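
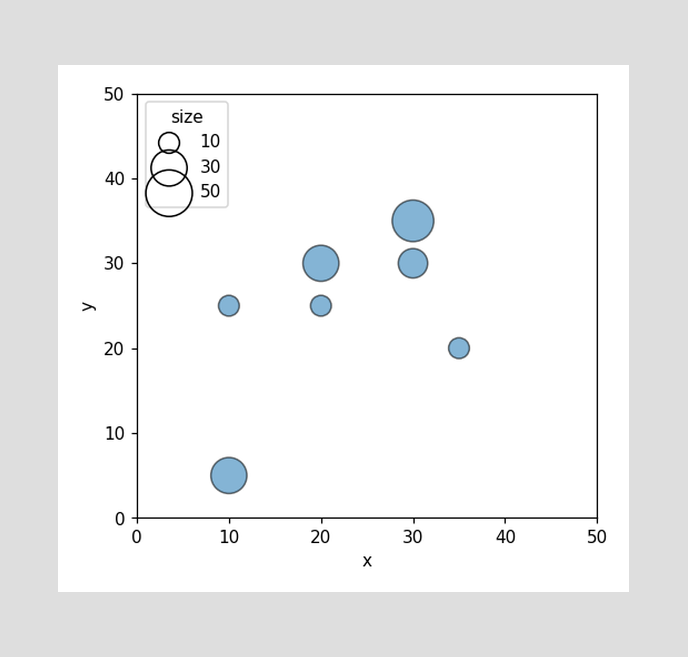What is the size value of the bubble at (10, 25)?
10

Matching the bubble at (10, 25) against the size legend gives 10.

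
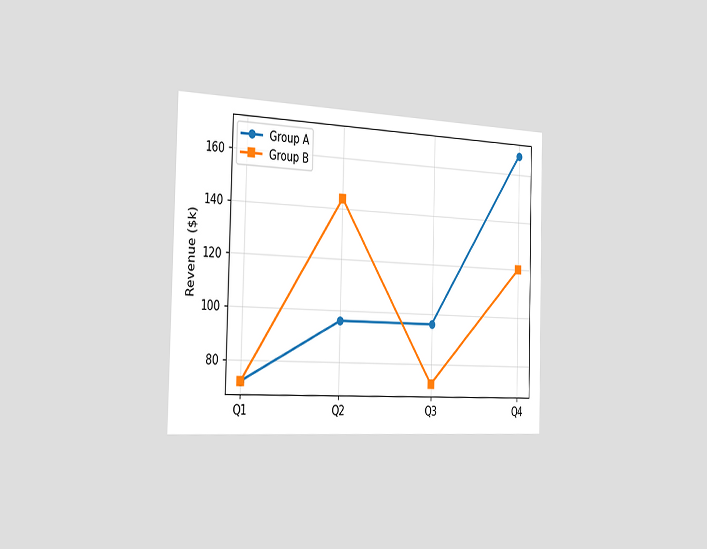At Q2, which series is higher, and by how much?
The chart is viewed slightly from the left. At Q2, Group B sits above the other line by $48k.

Group B, by $48k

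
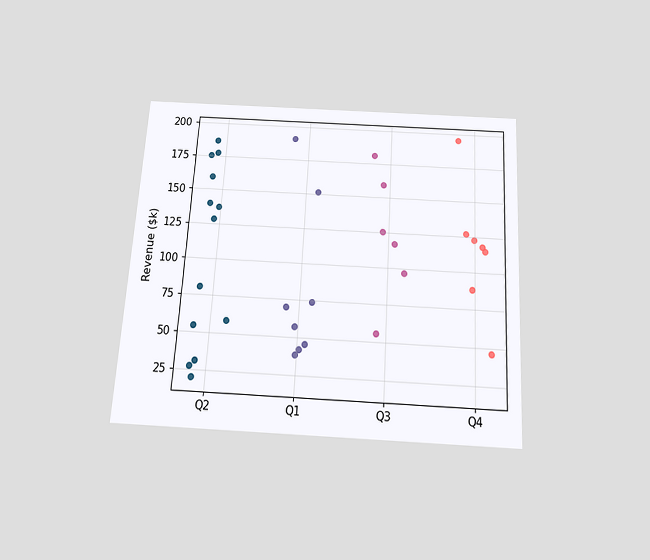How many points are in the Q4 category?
7

The chart is tilted about 3° clockwise and viewed slightly from below. Counting the markers in the Q4 column gives 7.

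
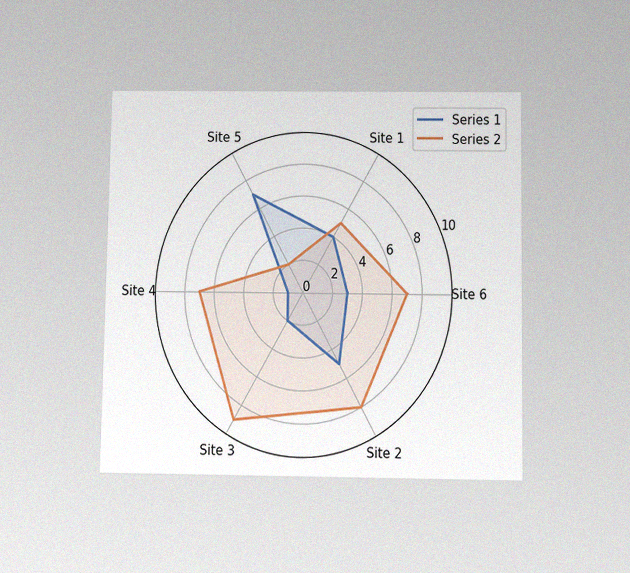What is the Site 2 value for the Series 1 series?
The chart is viewed slightly from below, with some photo noise. On the Site 2 axis, Series 1 reaches 5.

5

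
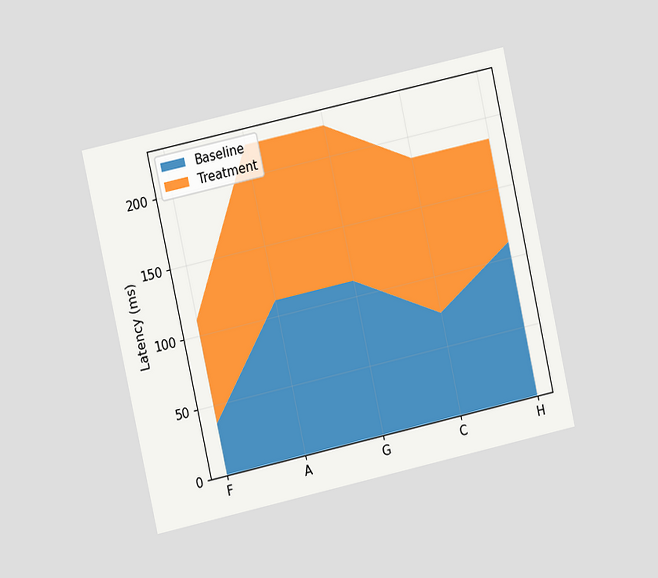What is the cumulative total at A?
222ms

The chart is tilted about 12° counter-clockwise and viewed at a slight angle. The stacked total at A reaches 222ms.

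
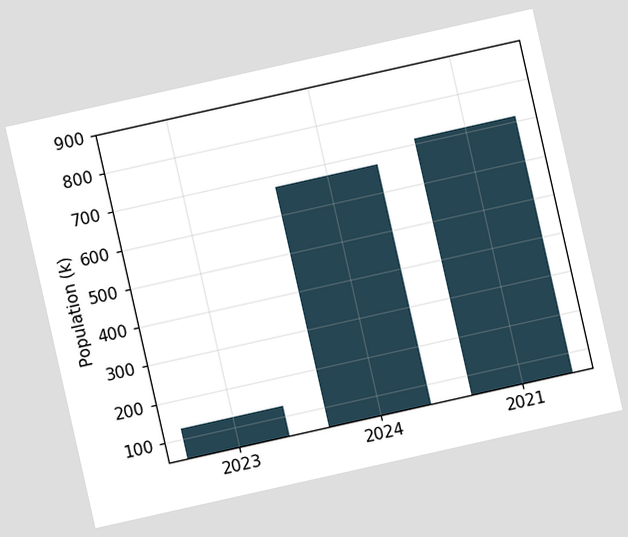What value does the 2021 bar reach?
The chart is tilted about 13° counter-clockwise. Reading along the chart's y-axis, the 2021 bar reaches 714k.

714k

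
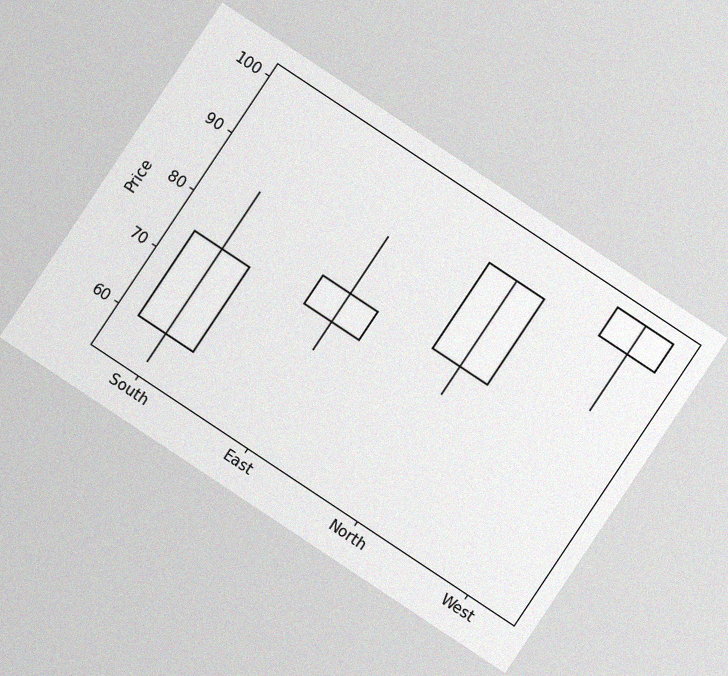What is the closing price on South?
The chart is tilted about 34° clockwise, with some photo noise. The South candle closes at 75.

75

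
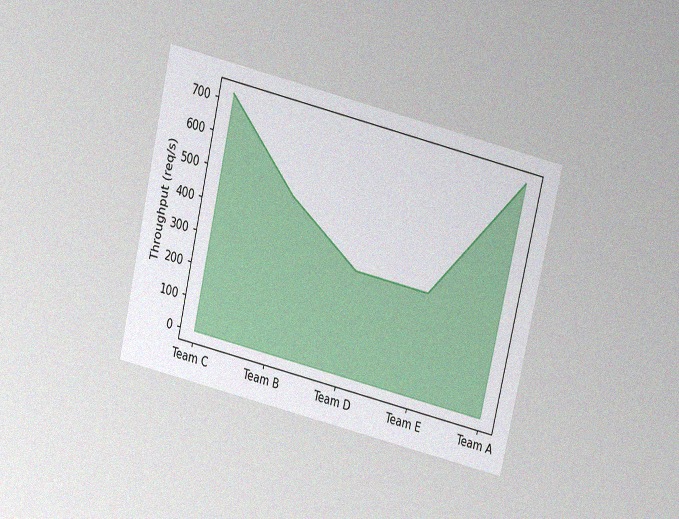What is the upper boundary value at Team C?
The chart is tilted about 13° clockwise and viewed slightly from above, with some photo noise. At Team C the upper boundary is at 720req/s.

720req/s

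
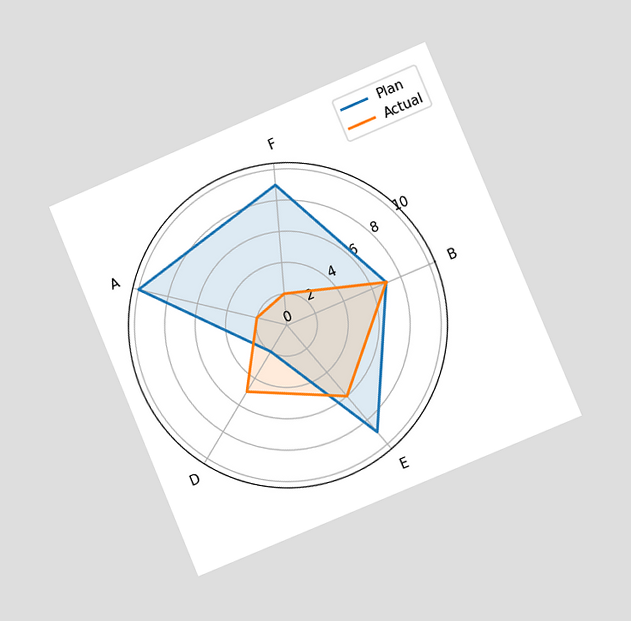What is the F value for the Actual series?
2

The chart is tilted about 23° counter-clockwise and viewed slightly from the right. On the F axis, Actual reaches 2.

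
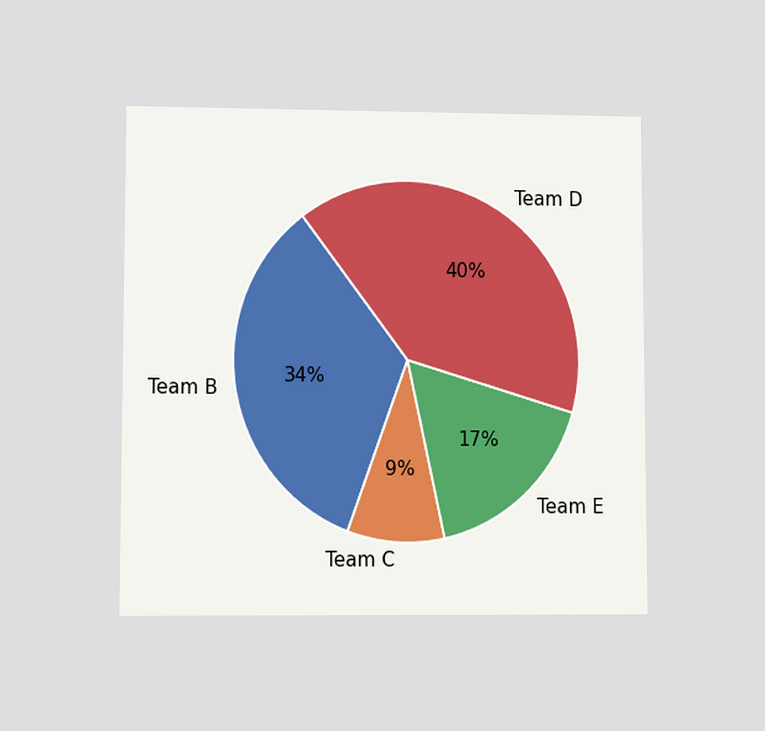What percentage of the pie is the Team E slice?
17%

The chart is viewed at a slight angle. The Team E slice takes up 17% of the pie.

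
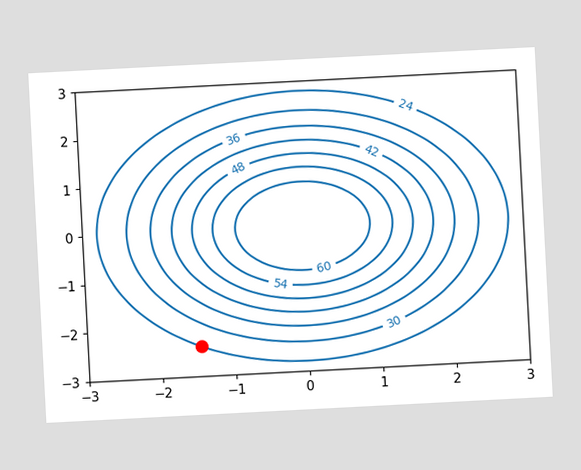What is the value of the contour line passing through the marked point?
24

The chart is tilted about 3° counter-clockwise. The marked point sits on the contour labelled 24.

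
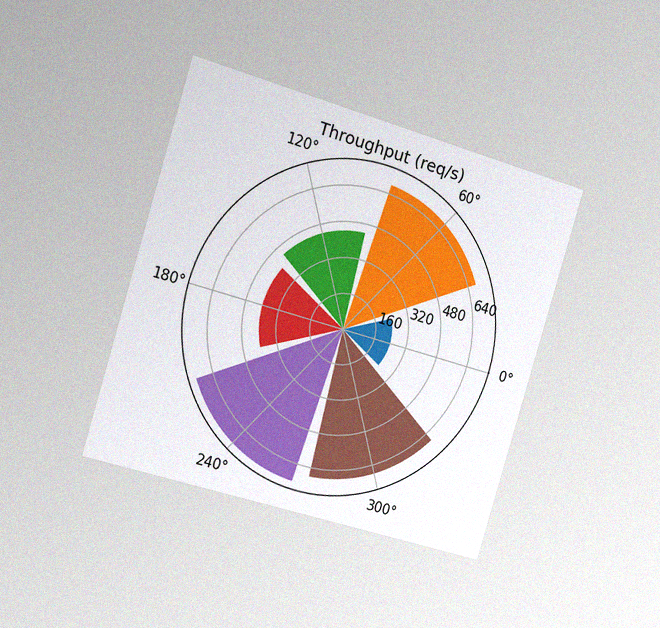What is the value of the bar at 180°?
400req/s

The chart is tilted about 17° clockwise and viewed slightly from the left, with some photo noise. The bar at 180° reaches 400req/s on the radial axis.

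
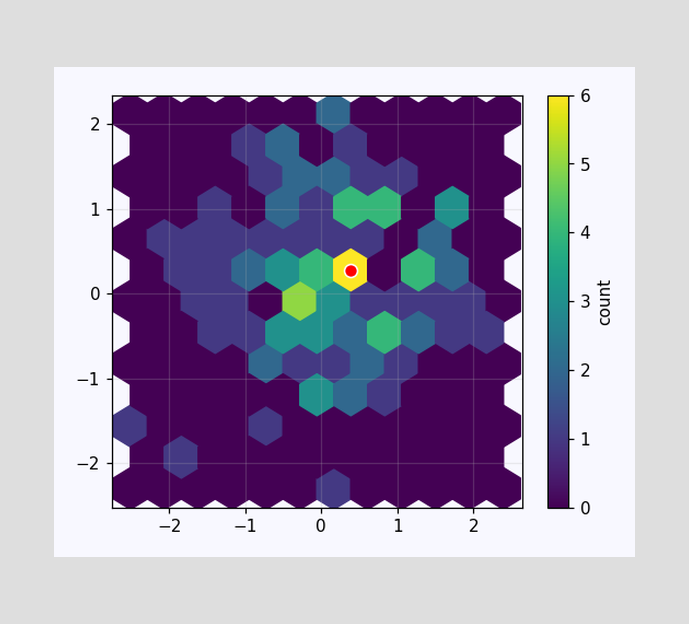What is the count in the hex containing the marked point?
The marked hex reads 6 on the colorbar.

6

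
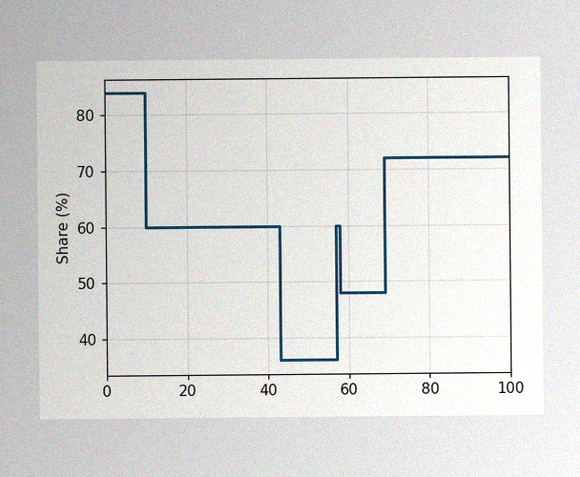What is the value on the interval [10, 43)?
60%

The image has some photo noise and uneven lighting. On [10, 43) the step sits at 60%.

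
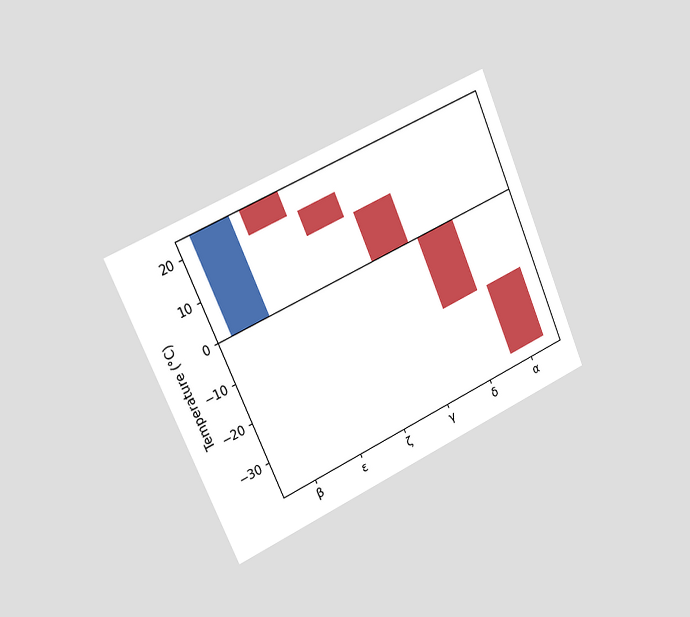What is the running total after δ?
The chart is tilted about 24° counter-clockwise and viewed slightly from the left. After δ the running total reaches -18°C.

-18°C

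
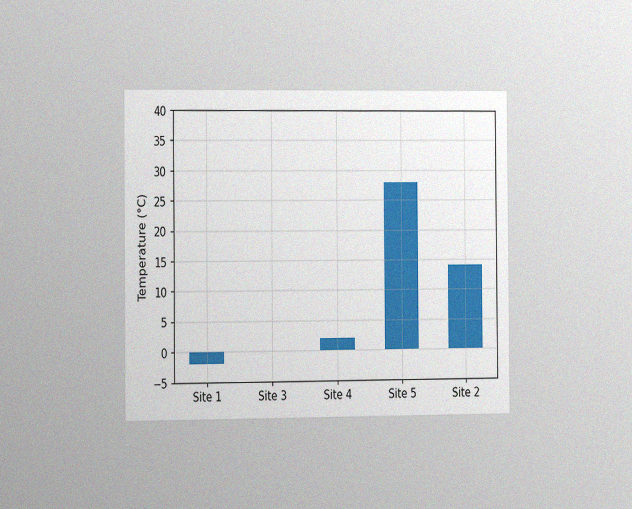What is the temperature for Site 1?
The chart is viewed slightly from the left, with some photo noise. Reading along the chart's y-axis, the Site 1 bar reaches -2°C.

-2°C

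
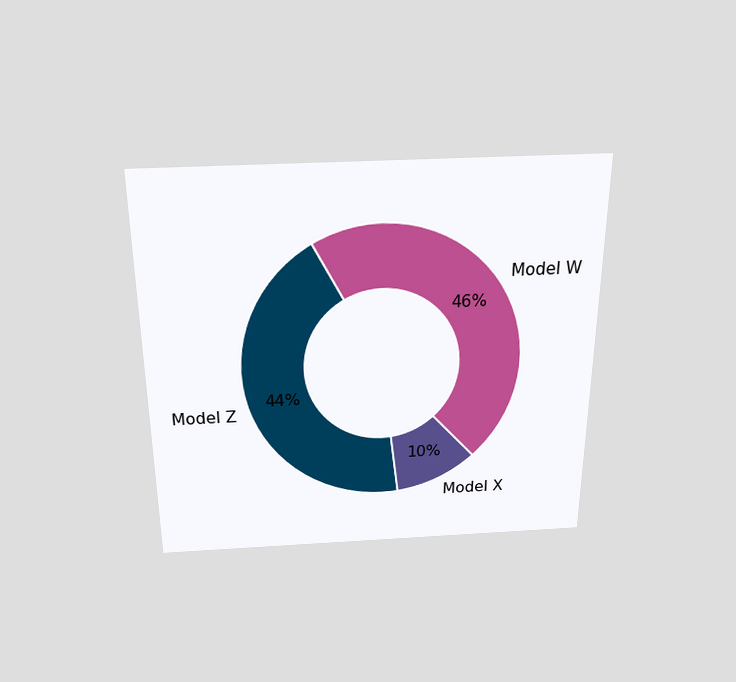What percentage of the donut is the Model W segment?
46%

The chart is viewed slightly from above. The Model W segment takes up 46% of the ring.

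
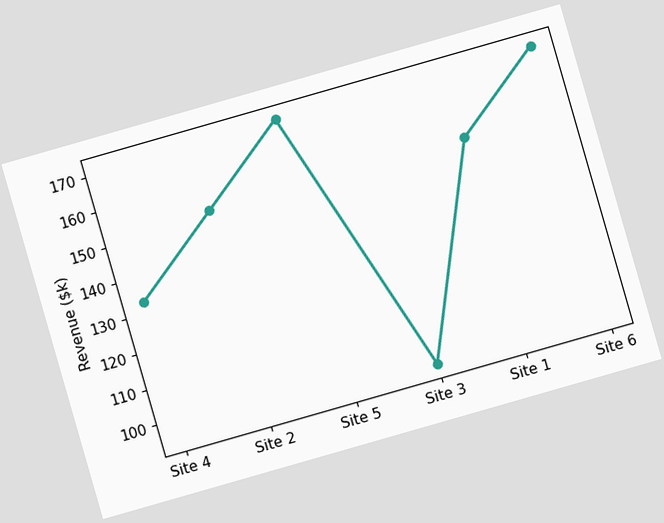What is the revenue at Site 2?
The chart is tilted about 16° counter-clockwise. At Site 2, the line is at $152k.

$152k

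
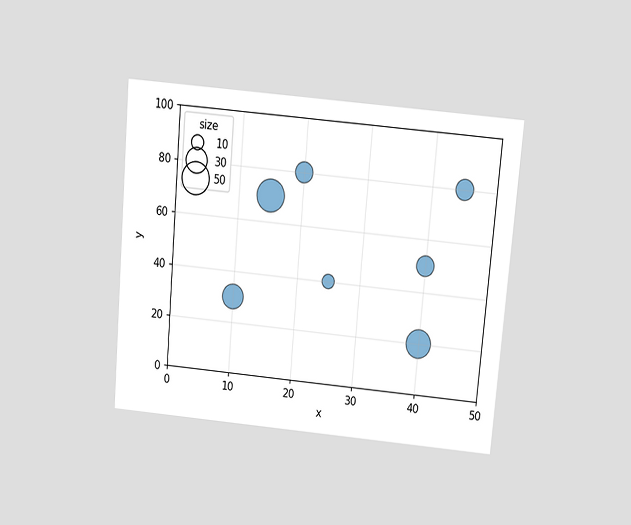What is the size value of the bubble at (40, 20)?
40

The chart is tilted about 5° clockwise and viewed slightly from above. Matching the bubble at (40, 20) against the size legend gives 40.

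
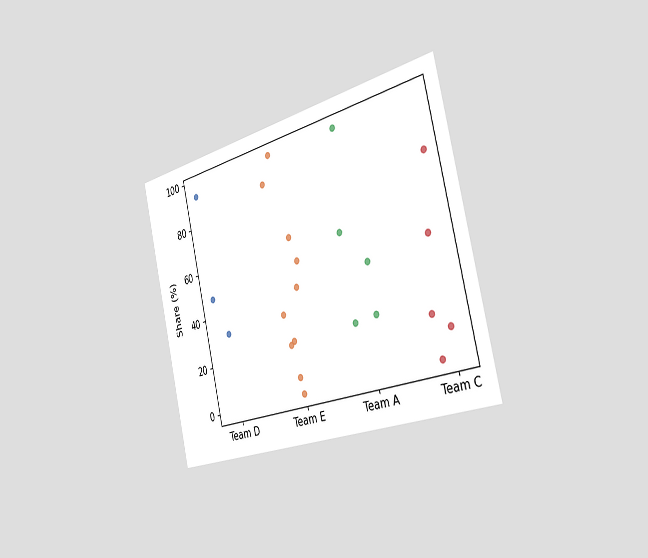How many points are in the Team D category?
3

The chart is tilted about 13° counter-clockwise and viewed slightly from the right. Counting the markers in the Team D column gives 3.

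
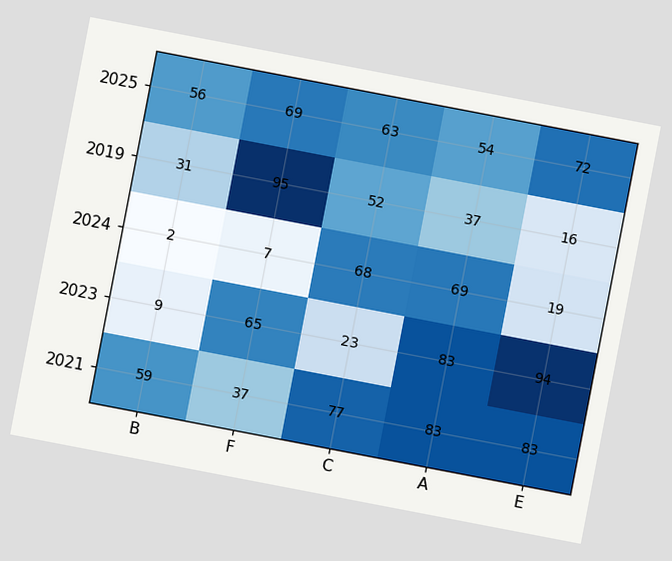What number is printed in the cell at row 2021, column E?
The chart is tilted about 11° clockwise. The (2021, E) cell reads 83.

83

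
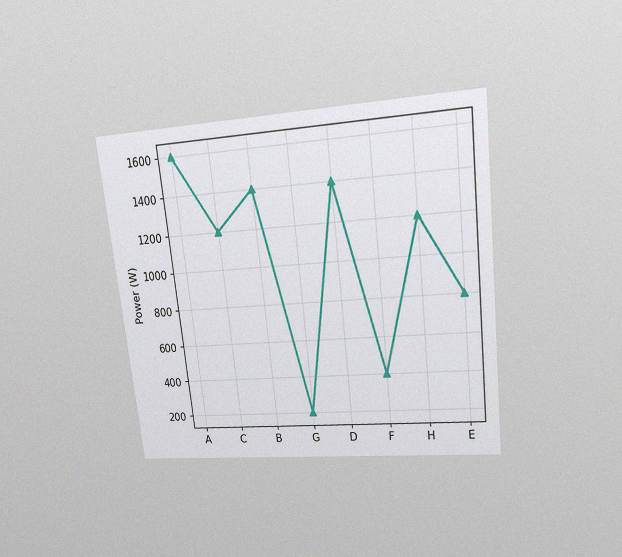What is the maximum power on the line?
The chart is tilted about 6° counter-clockwise and viewed at a slight angle, with some photo noise. The highest point is at A, and reading across to the y-axis gives 1600W.

1600W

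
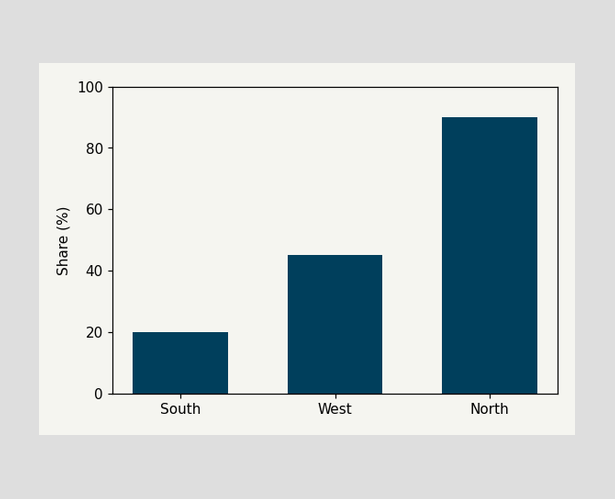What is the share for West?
45%

Reading along the chart's y-axis, the West bar reaches 45%.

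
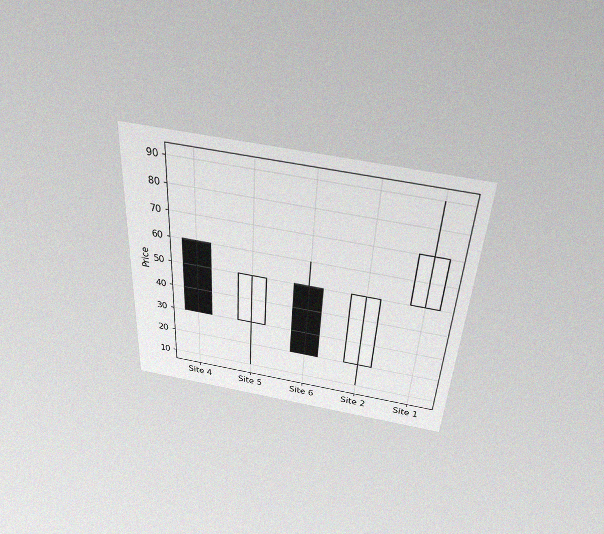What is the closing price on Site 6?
20

The chart is tilted about 3° clockwise and viewed slightly from above, with some photo noise. The Site 6 candle closes at 20.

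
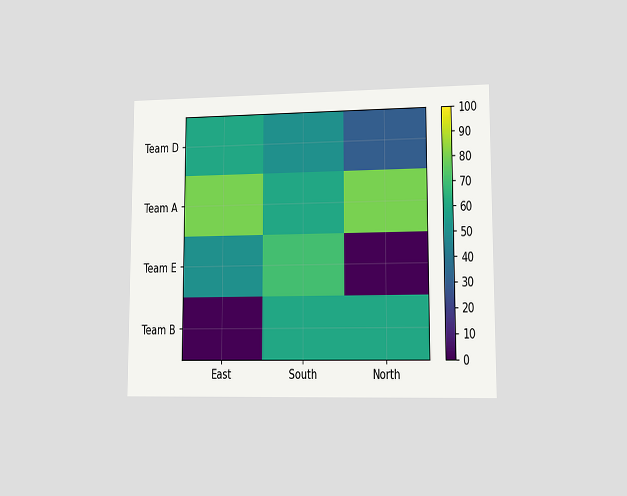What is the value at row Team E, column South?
The chart is viewed at a slight angle. Matching cell (Team E, South) against the colorbar gives 70.

70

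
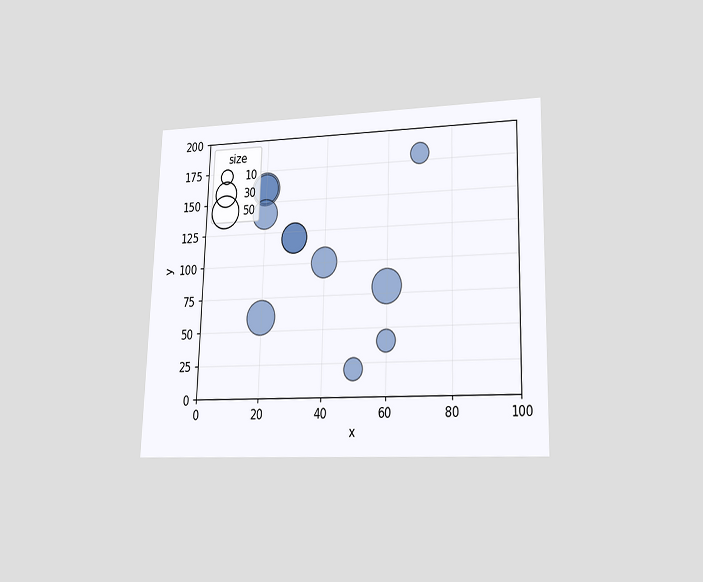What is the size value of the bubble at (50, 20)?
The chart is viewed at a slight angle. Matching the bubble at (50, 20) against the size legend gives 20.

20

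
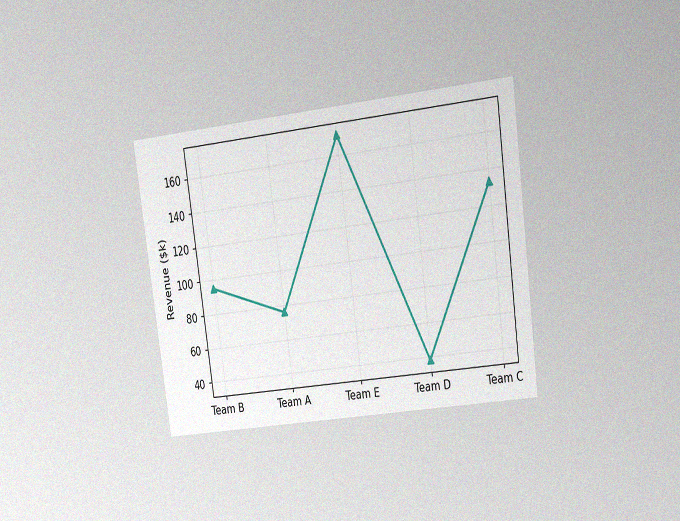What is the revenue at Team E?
The chart is tilted about 8° counter-clockwise and viewed at a slight angle, with some photo noise. At Team E, the line is at $171k.

$171k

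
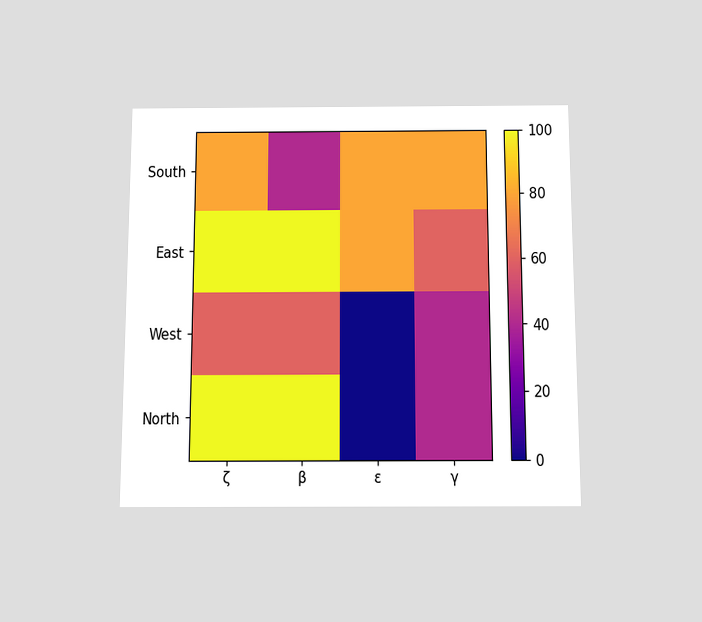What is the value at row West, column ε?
0

The chart is viewed slightly from below. Matching cell (West, ε) against the colorbar gives 0.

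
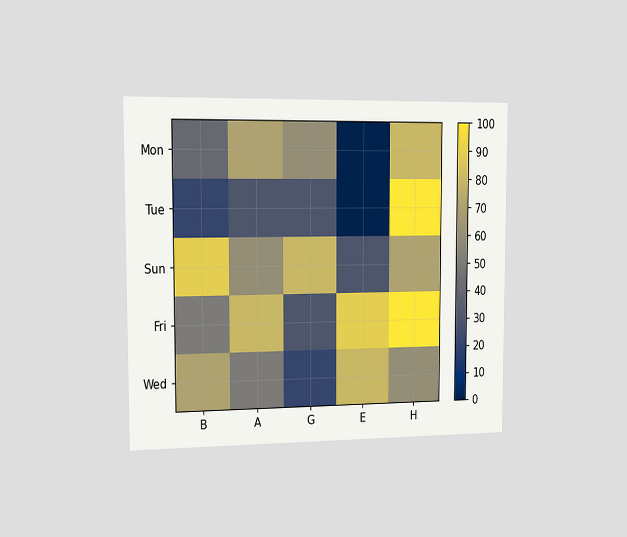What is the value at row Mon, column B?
40

The chart is viewed slightly from the left. Matching cell (Mon, B) against the colorbar gives 40.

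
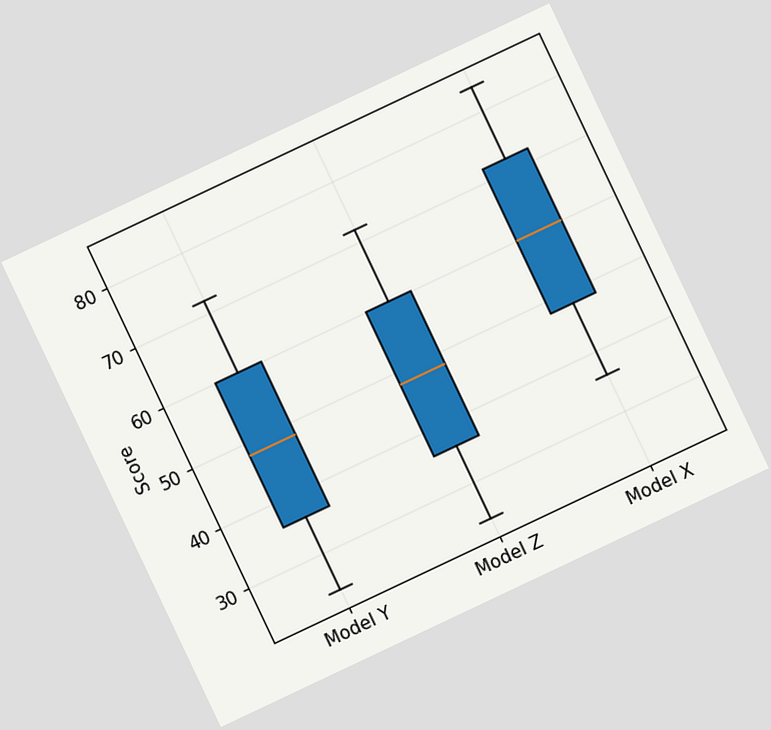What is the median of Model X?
The chart is tilted about 25° counter-clockwise. The median line in the Model X box sits at 60.

60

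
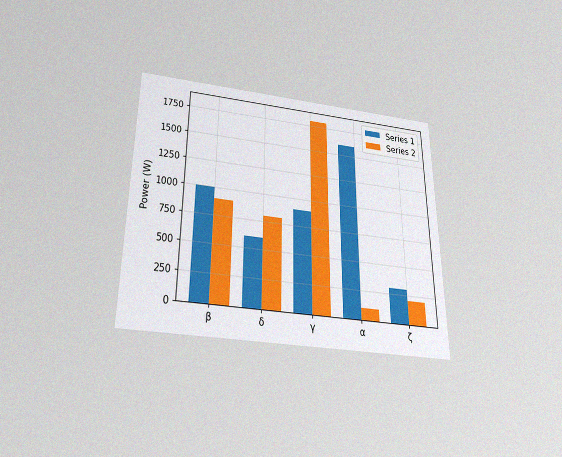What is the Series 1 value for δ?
600W

The chart is viewed slightly from below, with some photo noise. The Series 1 bar at δ reaches 600W on the y-axis.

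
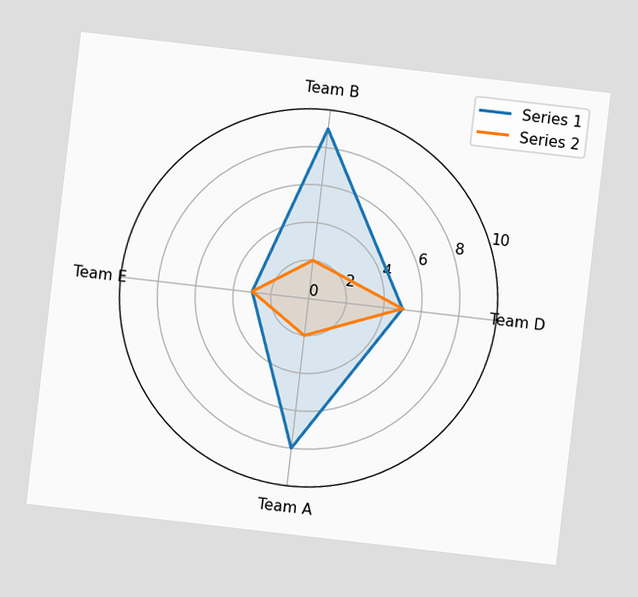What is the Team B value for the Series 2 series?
2

The chart is tilted about 7° clockwise. On the Team B axis, Series 2 reaches 2.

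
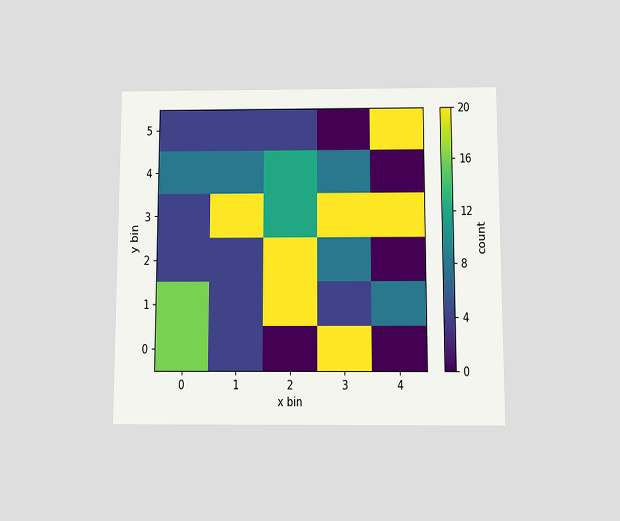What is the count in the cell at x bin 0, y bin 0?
The chart is viewed slightly from below. Matching the cell (0, 0) against the colorbar gives 16.

16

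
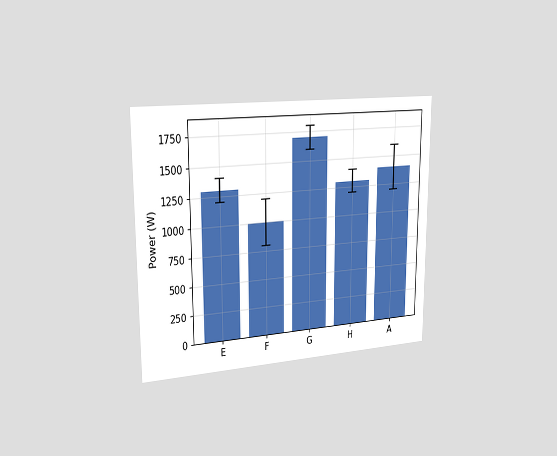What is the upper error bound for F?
1200W

The chart is viewed slightly from the left. The F bar's upper whisker reaches 1200W.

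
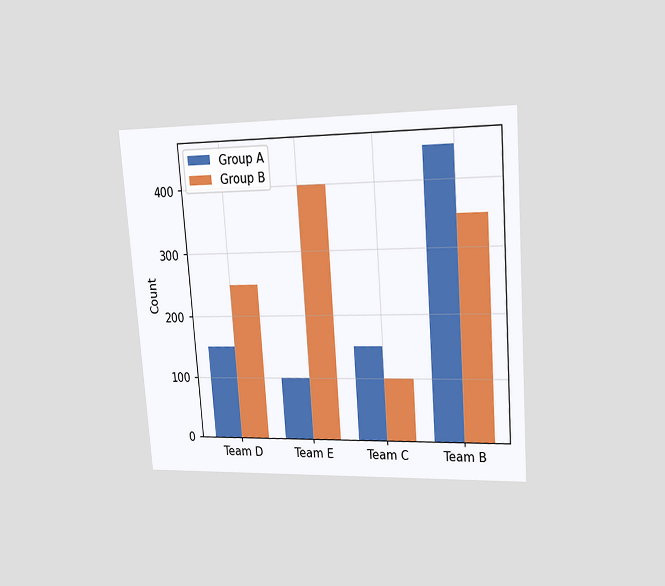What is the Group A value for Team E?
The chart is tilted about 4° counter-clockwise and viewed at a slight angle. The Group A bar at Team E reaches 100 on the y-axis.

100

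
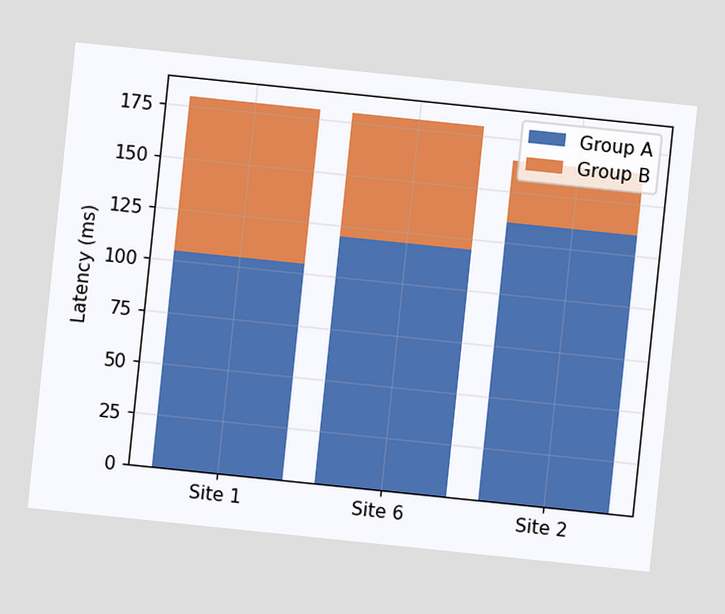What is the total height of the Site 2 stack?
The chart is tilted about 6° clockwise. The Site 2 stack's top reaches 165ms on the y-axis.

165ms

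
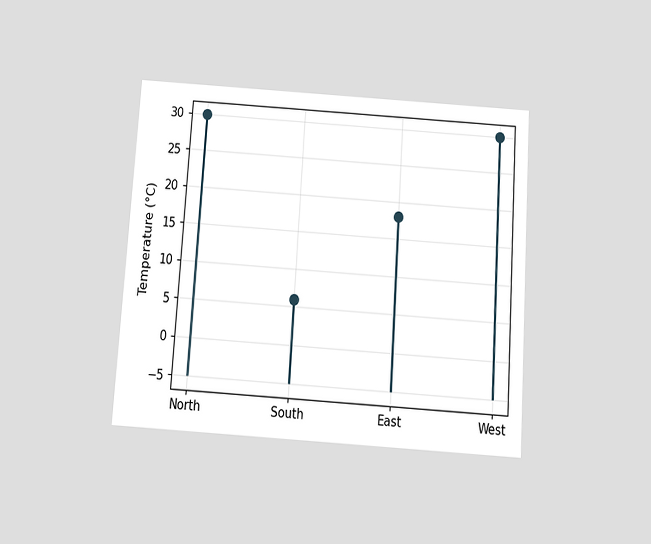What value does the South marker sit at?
6°C

The chart is tilted about 4° clockwise and viewed slightly from below. The South marker sits at 6°C.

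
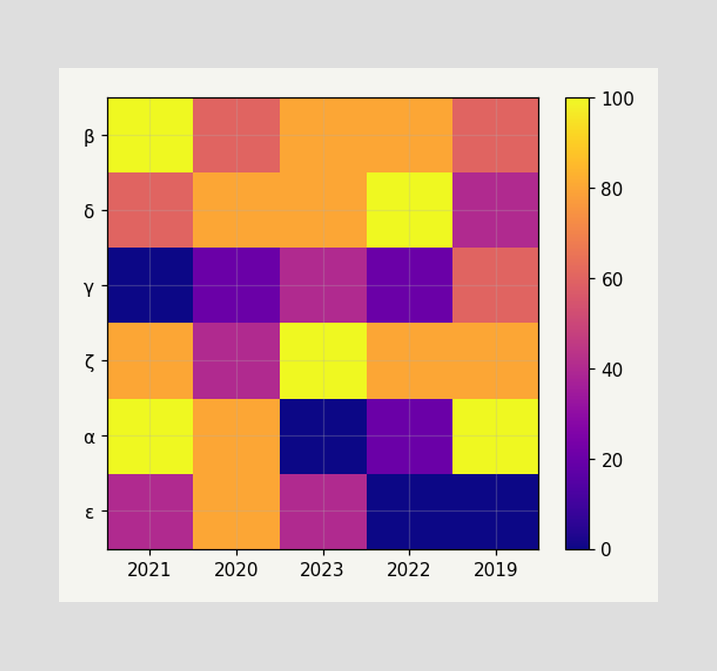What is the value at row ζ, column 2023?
Matching cell (ζ, 2023) against the colorbar gives 100.

100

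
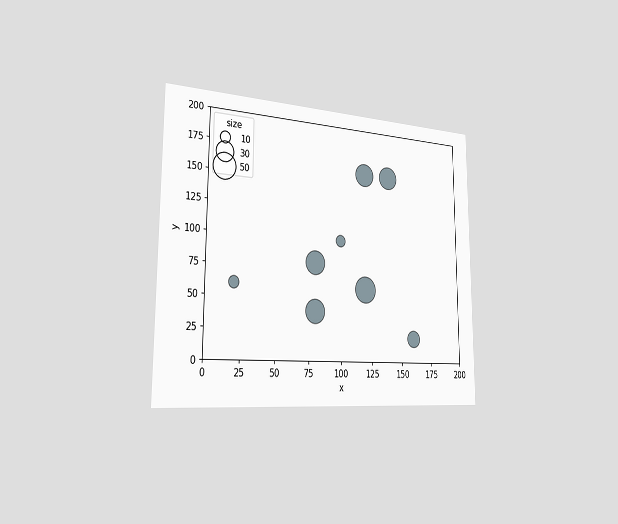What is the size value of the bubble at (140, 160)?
40

The chart is viewed slightly from the left. Matching the bubble at (140, 160) against the size legend gives 40.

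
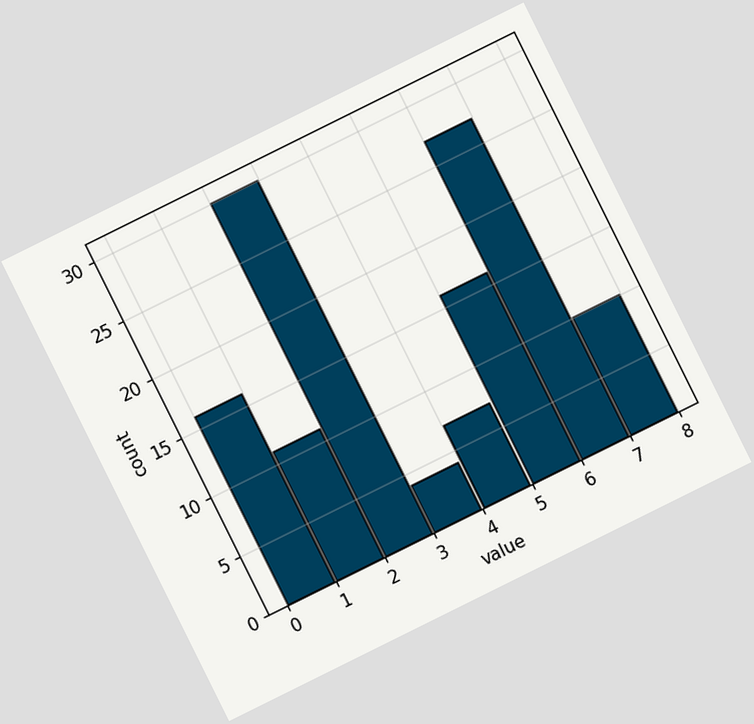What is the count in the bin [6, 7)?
The chart is tilted about 26° counter-clockwise. The [6, 7) bin has height 27.

27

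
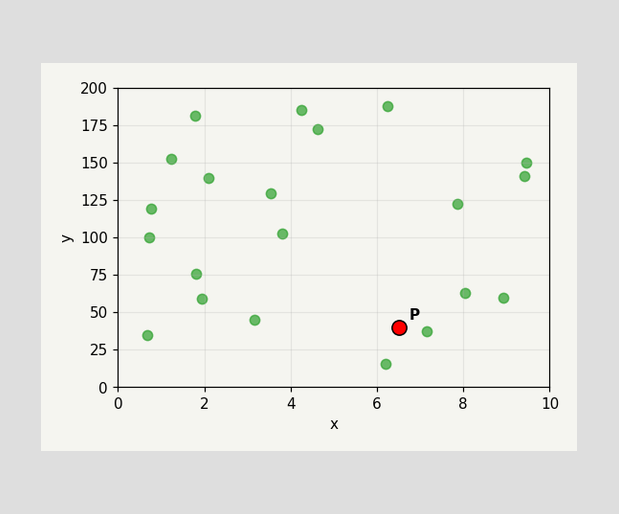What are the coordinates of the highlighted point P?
(6.5, 40)

Following the gridlines from P to each axis, P sits at (6.5, 40).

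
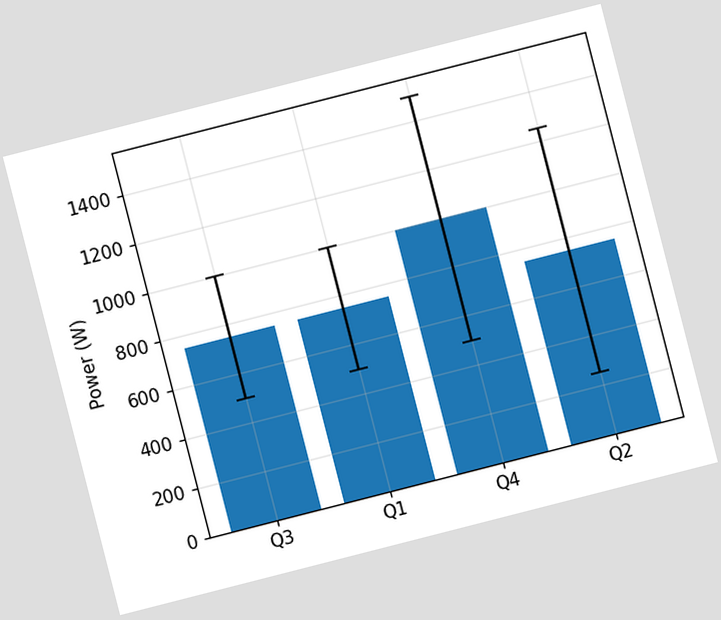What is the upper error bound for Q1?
The chart is tilted about 14° counter-clockwise. The Q1 bar's upper whisker reaches 1000W.

1000W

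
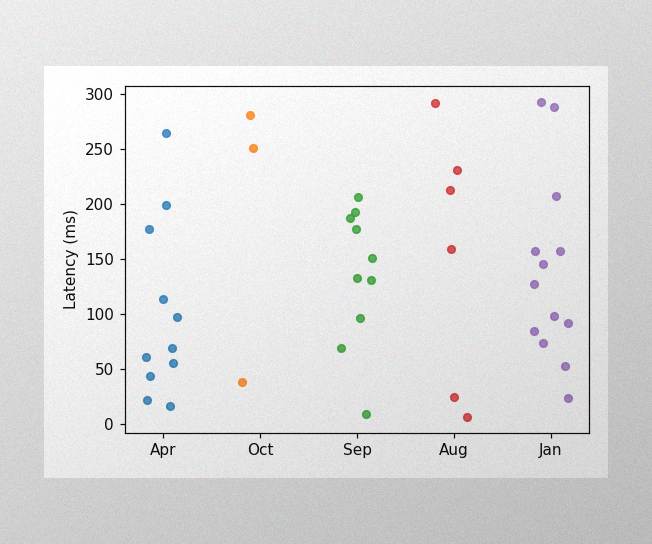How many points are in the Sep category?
The image has some photo noise and uneven lighting. Counting the markers in the Sep column gives 10.

10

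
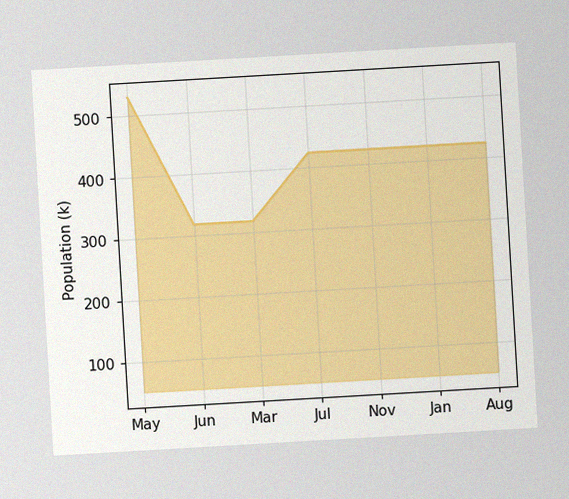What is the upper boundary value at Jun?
The chart is tilted about 3° counter-clockwise, with some photo noise. At Jun the upper boundary is at 318k.

318k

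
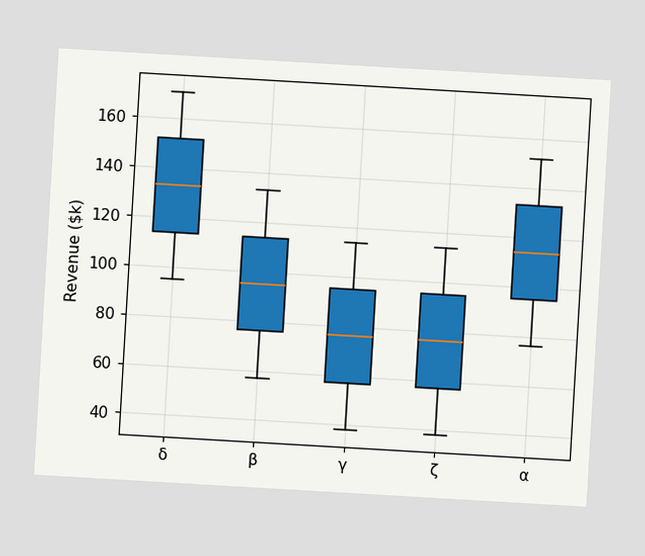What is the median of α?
The chart is tilted about 3° clockwise. The median line in the α box sits at $114k.

$114k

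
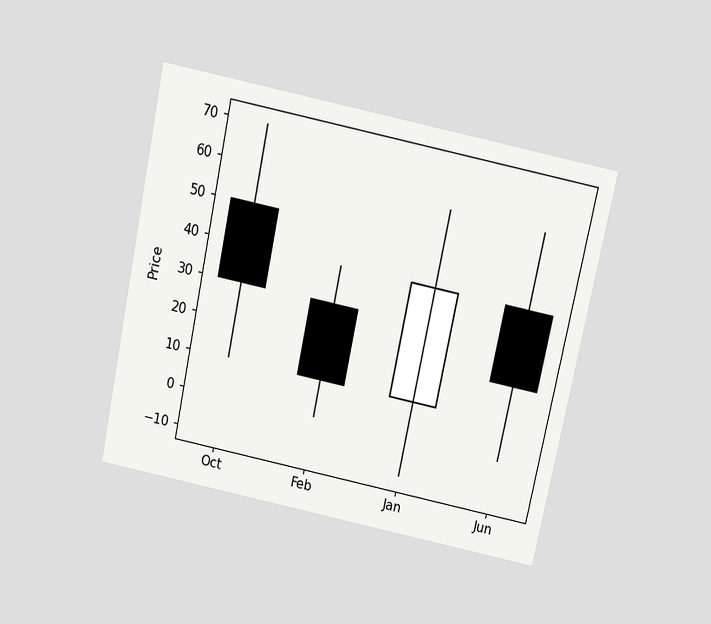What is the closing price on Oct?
The chart is tilted about 12° clockwise and viewed slightly from above. The Oct candle closes at 30.

30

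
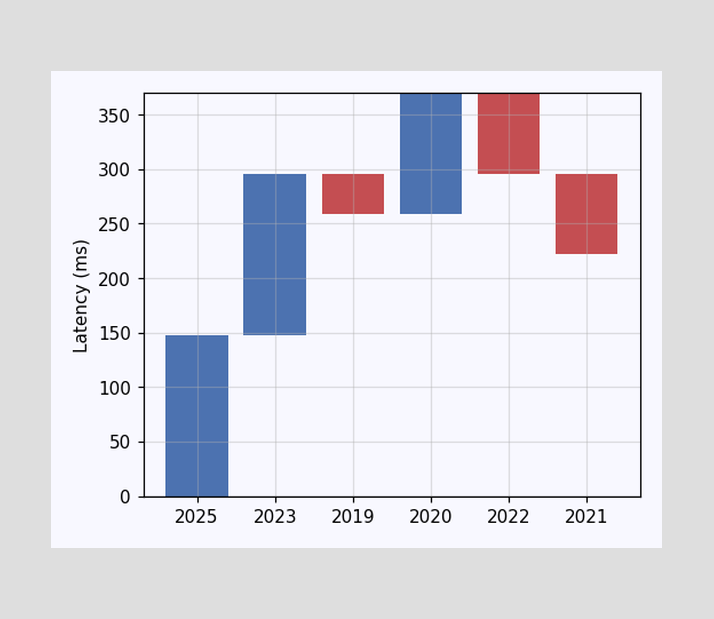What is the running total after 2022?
296ms

After 2022 the running total reaches 296ms.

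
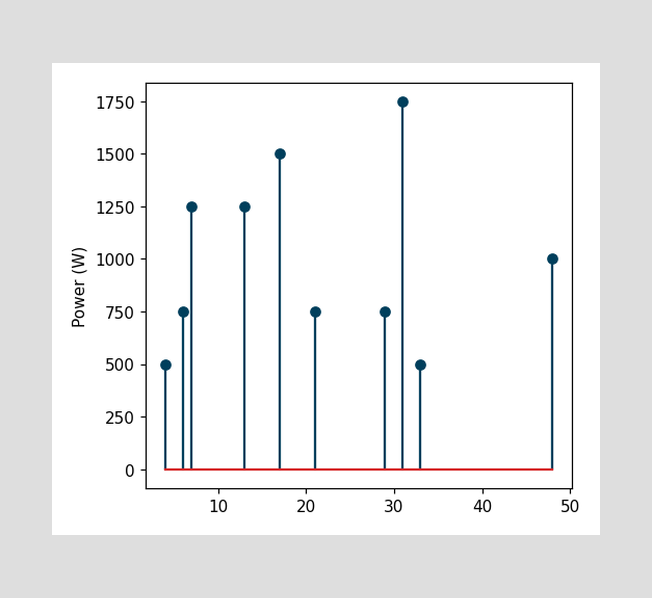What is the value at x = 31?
The stem at x=31 reaches 1750W.

1750W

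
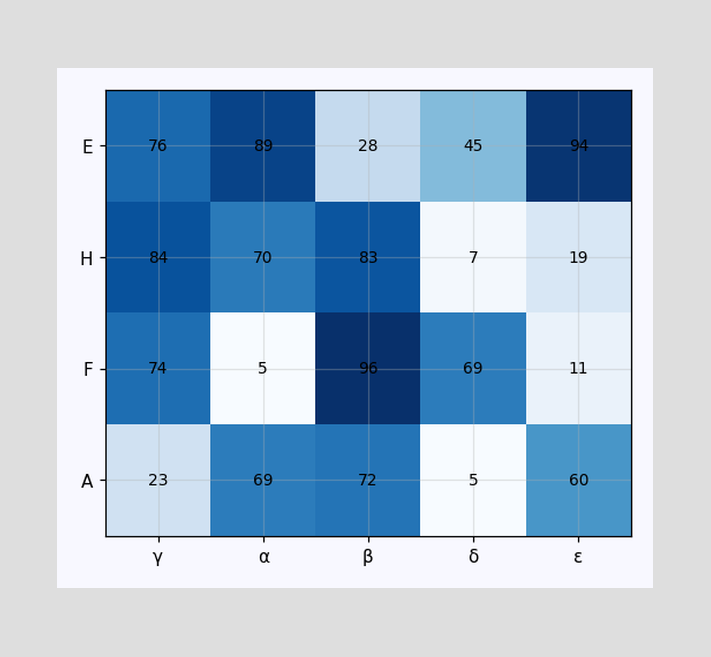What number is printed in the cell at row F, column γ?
74

The (F, γ) cell reads 74.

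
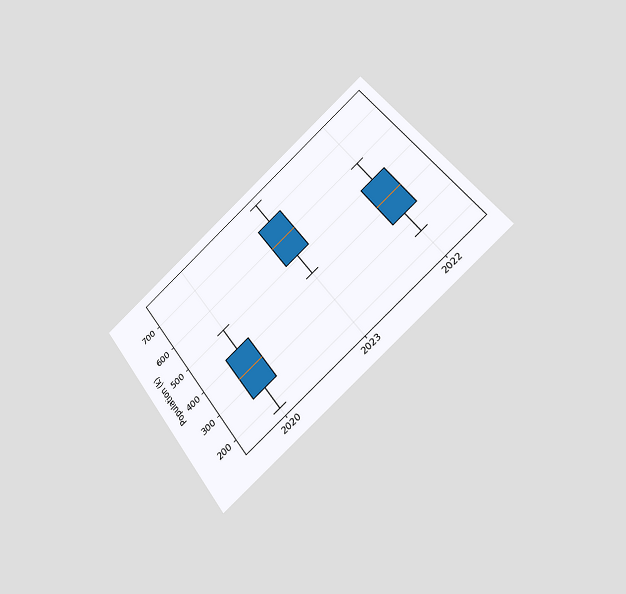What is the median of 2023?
The chart is tilted about 37° counter-clockwise and viewed at a slight angle. The median line in the 2023 box sits at 595k.

595k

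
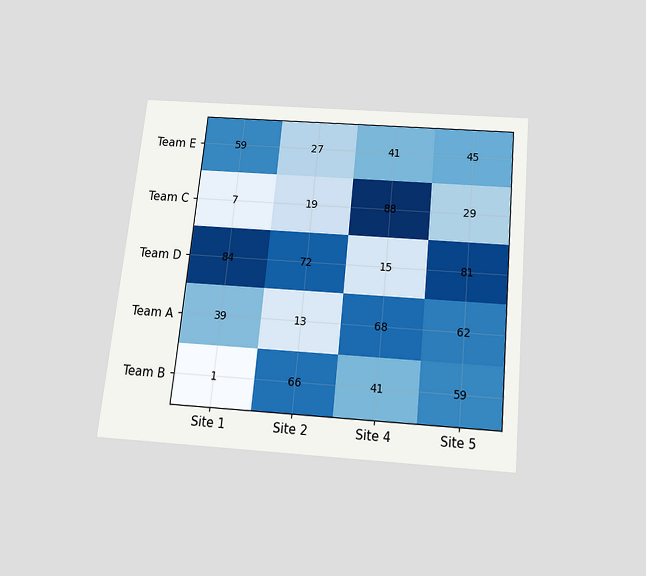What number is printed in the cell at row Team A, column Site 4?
The chart is tilted about 6° clockwise and viewed slightly from below. The (Team A, Site 4) cell reads 68.

68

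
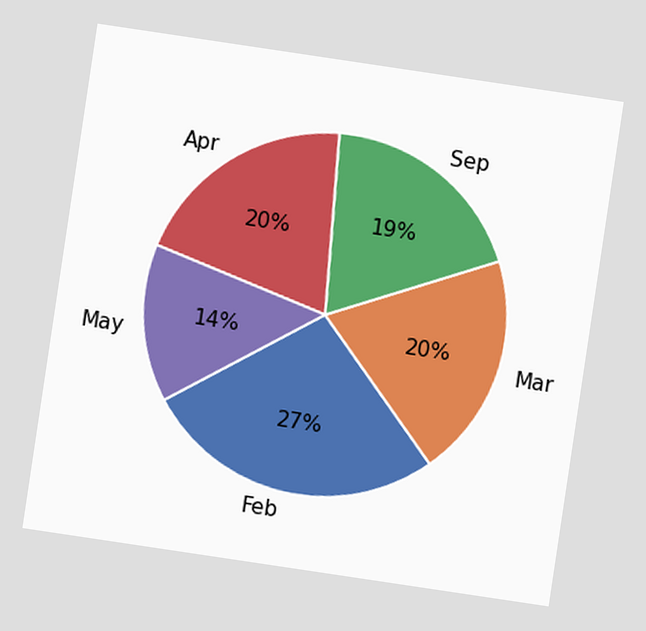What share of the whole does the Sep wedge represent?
The chart is tilted about 8° clockwise. The Sep slice takes up 19% of the pie.

19%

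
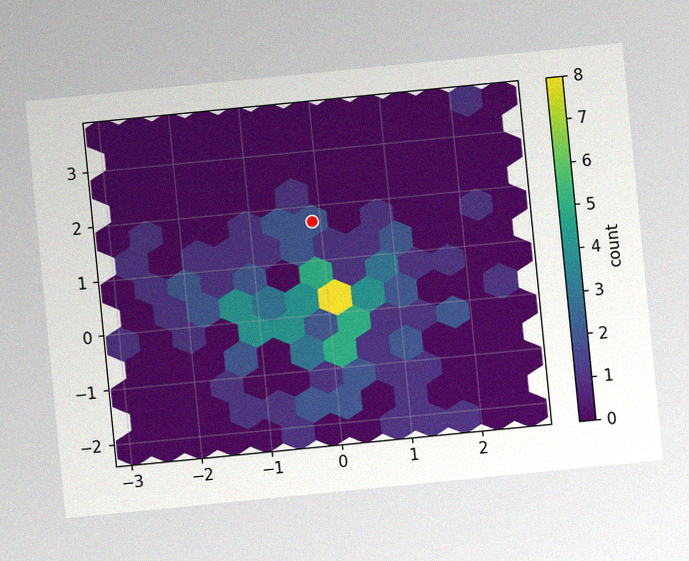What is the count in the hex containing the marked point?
2

The chart is tilted about 6° counter-clockwise, with some photo noise. The marked hex reads 2 on the colorbar.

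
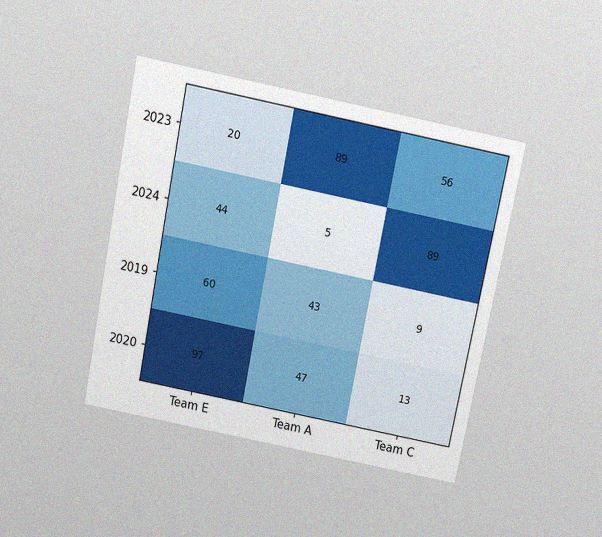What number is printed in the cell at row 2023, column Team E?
The chart is tilted about 11° clockwise and viewed slightly from above, with some photo noise. The (2023, Team E) cell reads 20.

20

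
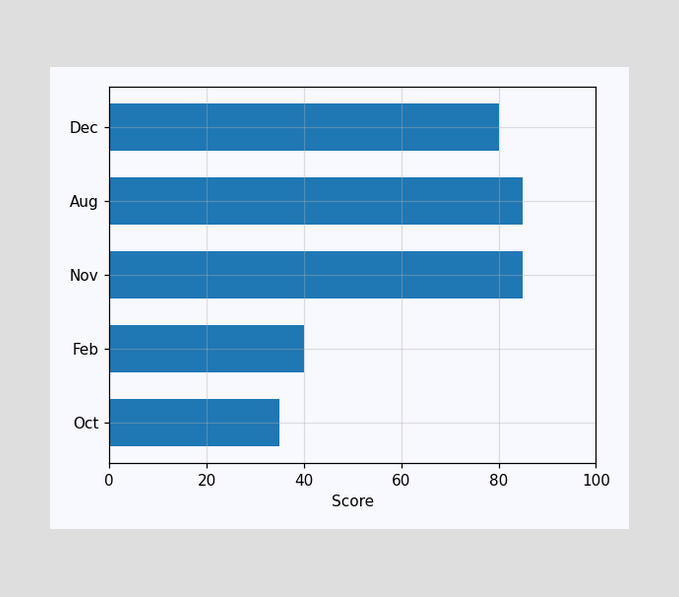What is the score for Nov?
85

Reading along the chart's x-axis, the Nov bar reaches 85.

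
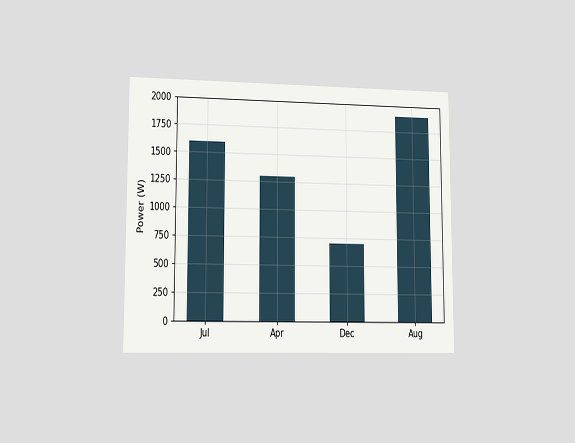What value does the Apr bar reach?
The chart is viewed at a slight angle. Reading along the chart's y-axis, the Apr bar reaches 1300W.

1300W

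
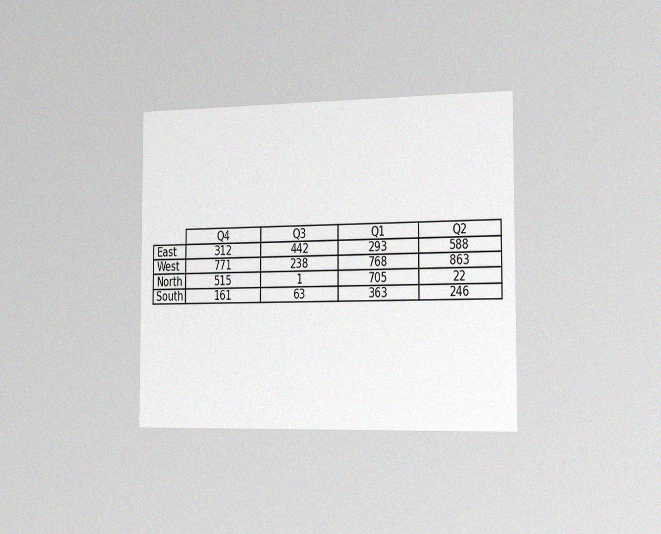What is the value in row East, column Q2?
The chart is viewed slightly from the right, with some photo noise. The (East, Q2) cell reads 588.

588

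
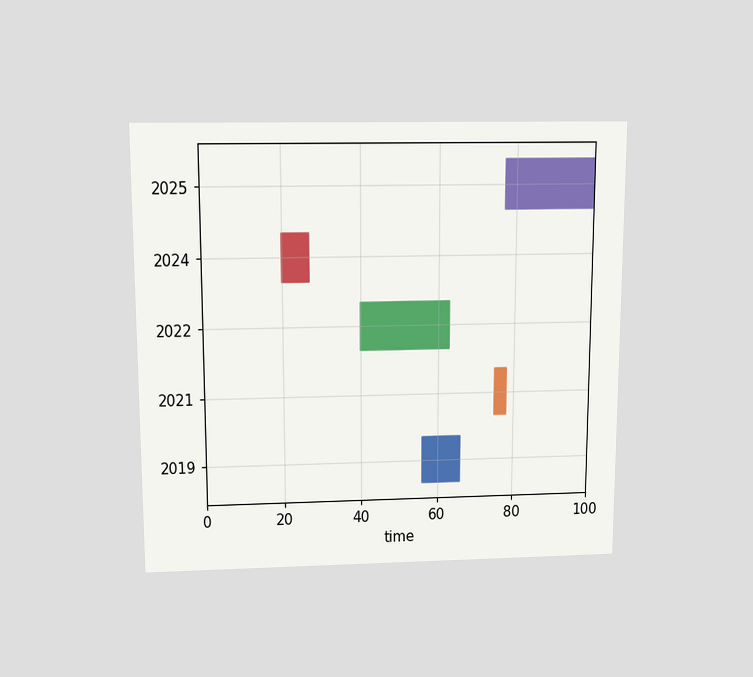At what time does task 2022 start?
40

The chart is viewed slightly from above. The 2022 bar begins at t=40.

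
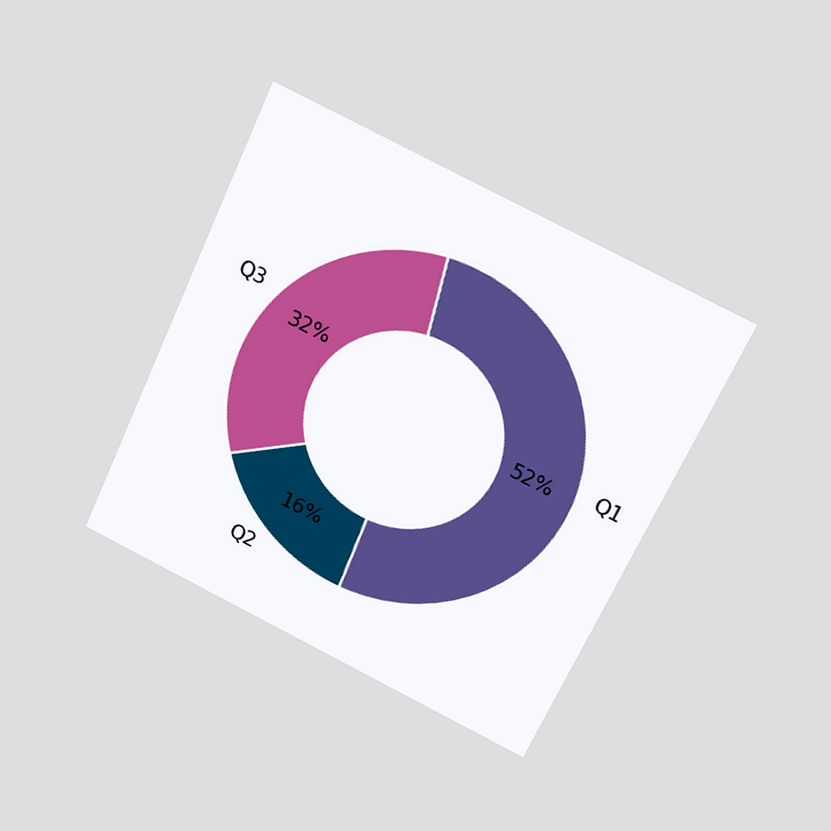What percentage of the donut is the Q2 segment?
The chart is tilted about 25° clockwise and viewed slightly from above. The Q2 segment takes up 16% of the ring.

16%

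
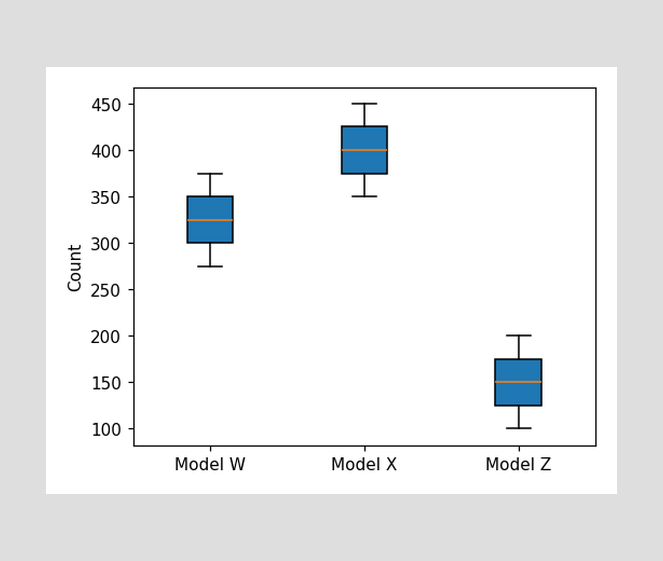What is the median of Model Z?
150

The median line in the Model Z box sits at 150.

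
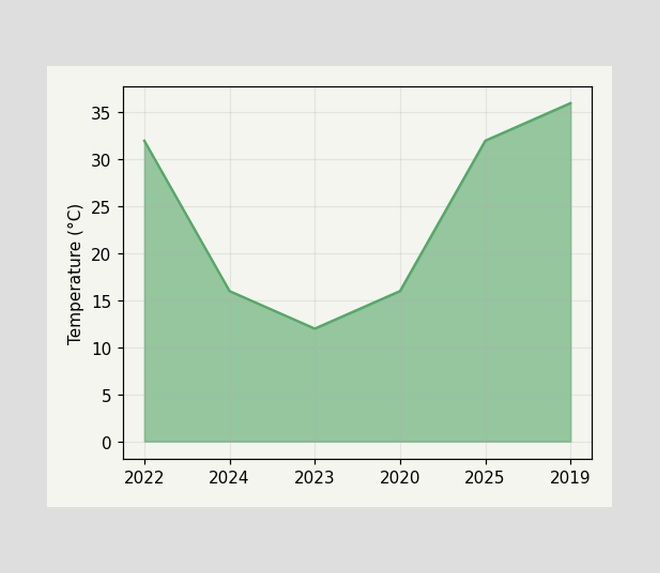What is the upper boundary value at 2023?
At 2023 the upper boundary is at 12°C.

12°C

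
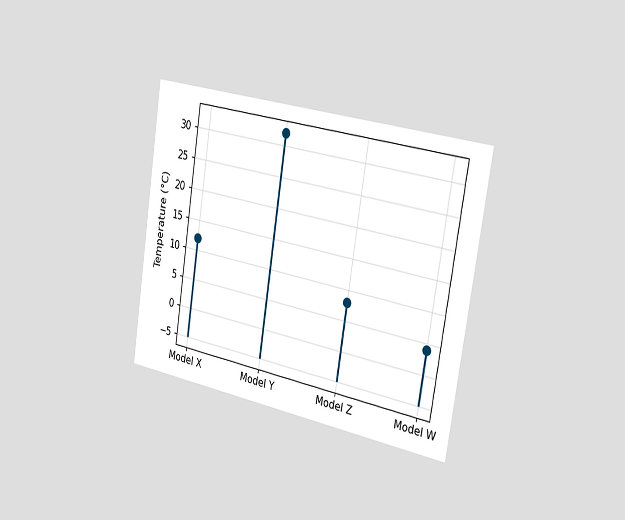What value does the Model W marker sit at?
4°C

The chart is tilted about 9° clockwise and viewed slightly from the right. The Model W marker sits at 4°C.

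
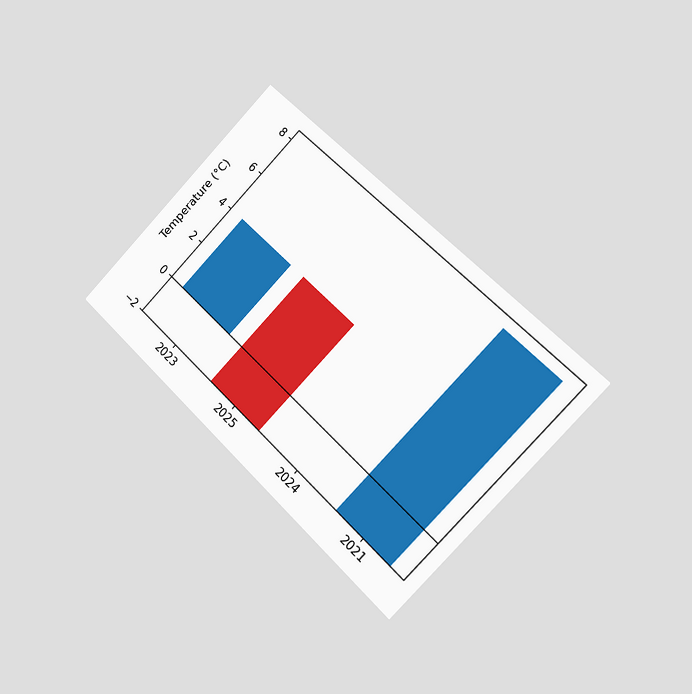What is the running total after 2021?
The chart is tilted about 44° clockwise and viewed slightly from the right. After 2021 the running total reaches 8°C.

8°C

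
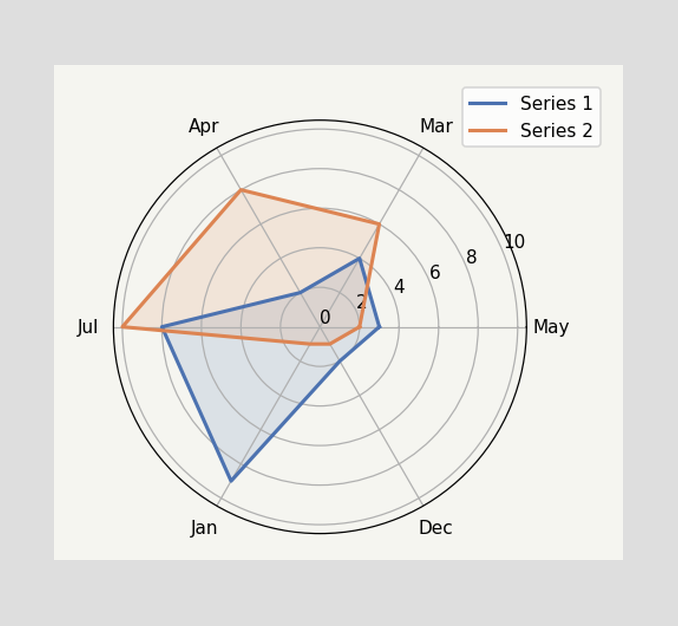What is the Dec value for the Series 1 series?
2

On the Dec axis, Series 1 reaches 2.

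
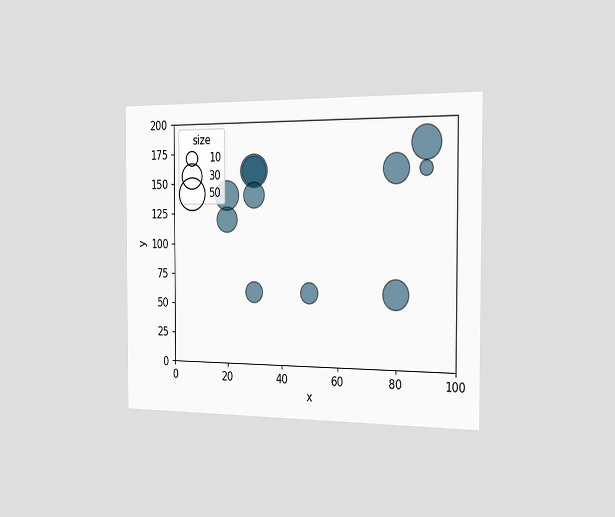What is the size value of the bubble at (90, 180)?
50

The chart is viewed slightly from the right. Matching the bubble at (90, 180) against the size legend gives 50.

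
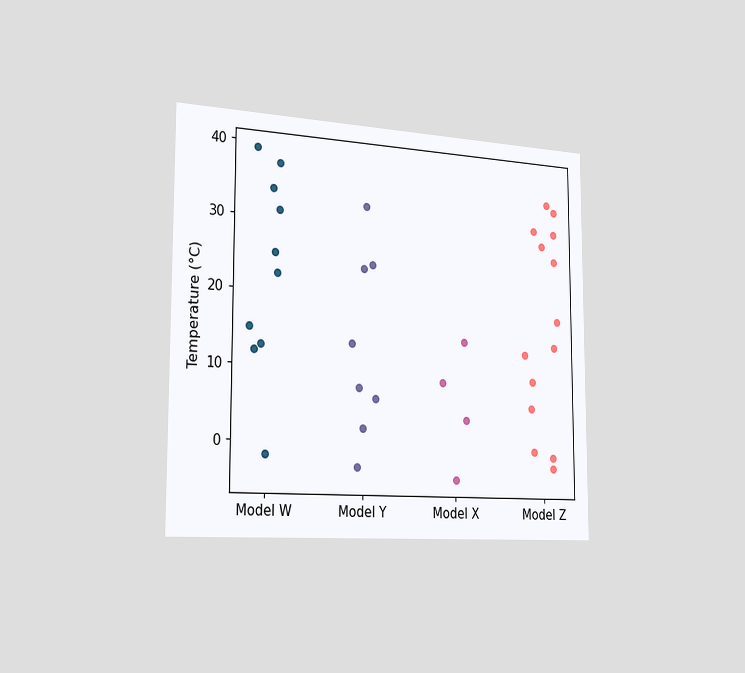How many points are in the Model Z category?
14

The chart is viewed slightly from the left. Counting the markers in the Model Z column gives 14.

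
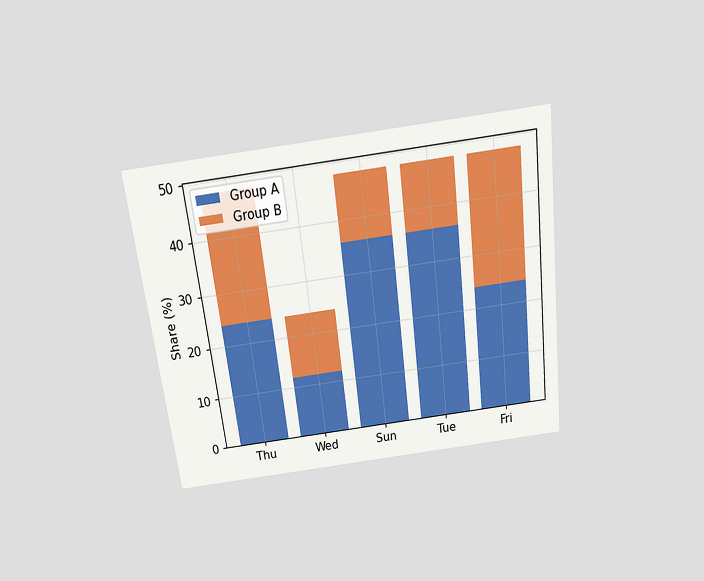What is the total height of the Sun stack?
48%

The chart is tilted about 7° counter-clockwise and viewed slightly from above. The Sun stack's top reaches 48% on the y-axis.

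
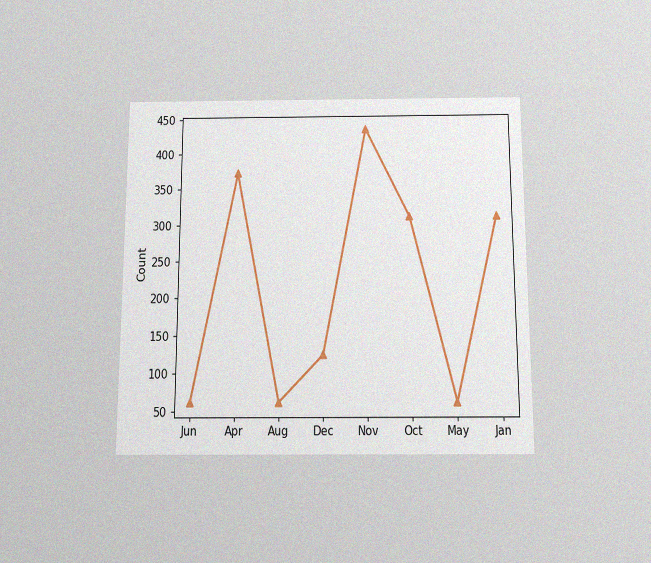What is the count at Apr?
The chart is viewed slightly from below, with some photo noise. At Apr, the line is at 372.

372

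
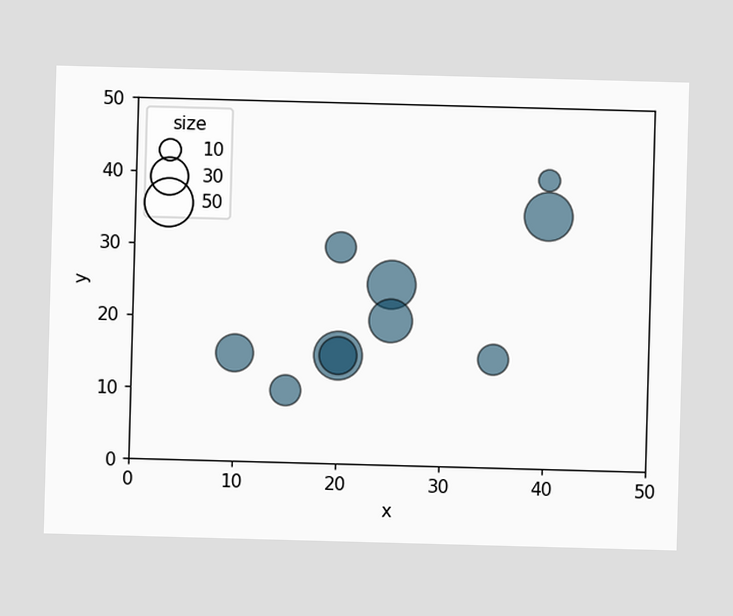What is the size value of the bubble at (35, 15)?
20

Matching the bubble at (35, 15) against the size legend gives 20.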